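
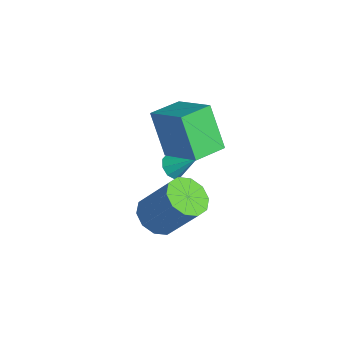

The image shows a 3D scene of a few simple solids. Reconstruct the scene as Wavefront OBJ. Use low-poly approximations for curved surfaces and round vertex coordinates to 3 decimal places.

v 1.308 3.003 -2.867
v 1.611 3.23 -3.32
v 1.932 3.757 -2.073
v 1.274 3.444 -3.258
v 0.953 3.452 -3.013
v 0.798 3.25 -2.7
v 0.882 2.933 -2.465
v 1.165 2.649 -2.418
v 1.514 2.531 -2.581
v 1.768 2.634 -2.878
v 1.806 2.91 -3.17
v 1.674 2.569 -1.691
v 0.708 2.336 0.103
v 1.225 3.883 -1.761
v 0.26 3.649 0.032
v 3.34 3.191 -0.712
v 2.375 2.957 1.081
v 2.892 4.504 -0.783
v 1.926 4.271 1.011
v 2.346 2.024 -4.656
v 2.856 1.236 -4.511
v 3.743 2.127 -2.78
v 3.234 2.916 -2.924
v 3.169 1.593 -4.855
v 4.057 2.485 -3.124
v 3.168 2.116 -5.124
v 4.055 3.007 -3.393
v 2.853 2.603 -5.213
v 3.74 3.494 -3.482
v 2.344 2.869 -5.09
v 3.232 3.761 -3.359
v 1.837 2.813 -4.8
v 2.724 3.704 -3.069
v 1.523 2.455 -4.456
v 2.411 3.347 -2.725
v 1.525 1.933 -4.187
v 2.412 2.824 -2.456
v 1.84 1.446 -4.098
v 2.727 2.337 -2.367
v 2.348 1.179 -4.221
v 3.236 2.071 -2.49
f 2 1 4
f 2 4 3
f 4 1 5
f 4 5 3
f 5 1 6
f 5 6 3
f 6 1 7
f 6 7 3
f 7 1 8
f 7 8 3
f 8 1 9
f 8 9 3
f 9 1 10
f 9 10 3
f 10 1 11
f 10 11 3
f 11 1 2
f 11 2 3
f 13 15 12
f 16 13 12
f 12 15 14
f 14 16 12
f 13 19 15
f 17 13 16
f 17 19 13
f 15 19 14
f 18 16 14
f 14 19 18
f 18 17 16
f 19 17 18
f 21 20 24
f 21 24 22
f 22 24 25
f 22 25 23
f 24 20 26
f 24 26 25
f 25 26 27
f 25 27 23
f 26 20 28
f 26 28 27
f 27 28 29
f 27 29 23
f 28 20 30
f 28 30 29
f 29 30 31
f 29 31 23
f 30 20 32
f 30 32 31
f 31 32 33
f 31 33 23
f 32 20 34
f 32 34 33
f 33 34 35
f 33 35 23
f 34 20 36
f 34 36 35
f 35 36 37
f 35 37 23
f 36 20 38
f 36 38 37
f 37 38 39
f 37 39 23
f 38 20 40
f 38 40 39
f 39 40 41
f 39 41 23
f 40 20 21
f 40 21 41
f 41 21 22
f 41 22 23



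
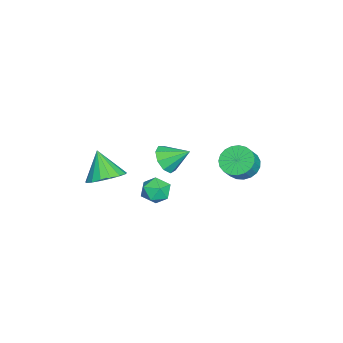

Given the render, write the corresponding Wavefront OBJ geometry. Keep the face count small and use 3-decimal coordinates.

v -3.229 3.99 -2.182
v -2.576 4.541 -2.573
v -1.938 4.341 -1.79
v -2.591 3.79 -1.398
v -2.772 4.794 -2.349
v -2.134 4.594 -1.566
v -3.047 4.908 -2.096
v -2.409 4.708 -1.313
v -3.354 4.863 -1.857
v -2.715 4.664 -1.074
v -3.639 4.668 -1.675
v -3 4.468 -0.892
v -3.853 4.355 -1.58
v -3.214 4.155 -0.797
v -3.959 3.979 -1.589
v -3.321 3.779 -0.806
v -3.939 3.605 -1.701
v -3.301 3.405 -0.918
v -3.797 3.297 -1.896
v -3.158 3.097 -1.112
v -3.556 3.109 -2.14
v -2.917 2.91 -1.357
v -3.259 3.074 -2.391
v -2.62 2.874 -1.608
v -2.956 3.197 -2.606
v -2.318 2.997 -1.823
v -2.701 3.457 -2.748
v -2.063 3.257 -1.965
v -2.537 3.809 -2.792
v -1.899 3.609 -2.009
v -2.493 4.193 -2.73
v -1.855 3.993 -1.947
v 3.235 -1.373 0.869
v 4.132 -1.396 1.333
v 2.525 -1.967 2.211
v 3.959 -0.957 1.436
v 3.621 -0.612 1.41
v 3.194 -0.442 1.259
v 2.777 -0.486 1.02
v 2.464 -0.732 0.745
v 2.328 -1.125 0.499
v 2.4 -1.575 0.338
v 2.663 -1.979 0.298
v 3.057 -2.244 0.389
v 3.491 -2.309 0.59
v 3.867 -2.16 0.855
v 4.098 -1.831 1.123
v -1.075 0.549 -0.706
v -0.323 0.285 -0.335
v -1.045 1.751 0.086
v -0.206 0.608 -0.829
v -0.496 0.903 -1.266
v -1.057 1.033 -1.441
v -1.627 0.937 -1.272
v -1.938 0.659 -0.839
v -1.846 0.329 -0.343
v -1.394 0.103 -0.018
v -0.792 0.085 -0.014
v 1.103 0.747 -0.621
v 1.481 1.193 -1.21
v 2.279 0.187 -0.29
v 2.657 0.633 -0.879
v 2.353 1.009 -0.204
v 1.627 1.356 -0.409
v 2.133 0.024 -1.091
v 1.407 0.371 -1.296
v 2.118 0.747 -1.501
v 2.254 1.355 -0.953
v 1.506 0.025 -0.547
v 1.642 0.633 0.001
f 2 1 5
f 2 5 3
f 3 5 6
f 3 6 4
f 5 1 7
f 5 7 6
f 6 7 8
f 6 8 4
f 7 1 9
f 7 9 8
f 8 9 10
f 8 10 4
f 9 1 11
f 9 11 10
f 10 11 12
f 10 12 4
f 11 1 13
f 11 13 12
f 12 13 14
f 12 14 4
f 13 1 15
f 13 15 14
f 14 15 16
f 14 16 4
f 15 1 17
f 15 17 16
f 16 17 18
f 16 18 4
f 17 1 19
f 17 19 18
f 18 19 20
f 18 20 4
f 19 1 21
f 19 21 20
f 20 21 22
f 20 22 4
f 21 1 23
f 21 23 22
f 22 23 24
f 22 24 4
f 23 1 25
f 23 25 24
f 24 25 26
f 24 26 4
f 25 1 27
f 25 27 26
f 26 27 28
f 26 28 4
f 27 1 29
f 27 29 28
f 28 29 30
f 28 30 4
f 29 1 31
f 29 31 30
f 30 31 32
f 30 32 4
f 31 1 2
f 31 2 32
f 32 2 3
f 32 3 4
f 34 33 36
f 34 36 35
f 36 33 37
f 36 37 35
f 37 33 38
f 37 38 35
f 38 33 39
f 38 39 35
f 39 33 40
f 39 40 35
f 40 33 41
f 40 41 35
f 41 33 42
f 41 42 35
f 42 33 43
f 42 43 35
f 43 33 44
f 43 44 35
f 44 33 45
f 44 45 35
f 45 33 46
f 45 46 35
f 46 33 47
f 46 47 35
f 47 33 34
f 47 34 35
f 49 48 51
f 49 51 50
f 51 48 52
f 51 52 50
f 52 48 53
f 52 53 50
f 53 48 54
f 53 54 50
f 54 48 55
f 54 55 50
f 55 48 56
f 55 56 50
f 56 48 57
f 56 57 50
f 57 48 58
f 57 58 50
f 58 48 49
f 58 49 50
f 59 70 64
f 59 64 60
f 59 60 66
f 59 66 69
f 59 69 70
f 60 64 68
f 64 70 63
f 70 69 61
f 69 66 65
f 66 60 67
f 62 68 63
f 62 63 61
f 62 61 65
f 62 65 67
f 62 67 68
f 63 68 64
f 61 63 70
f 65 61 69
f 67 65 66
f 68 67 60



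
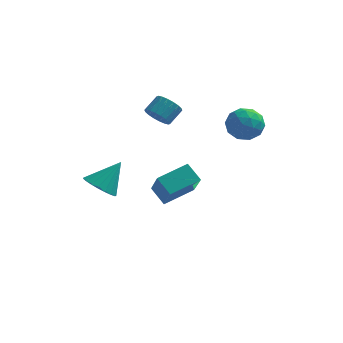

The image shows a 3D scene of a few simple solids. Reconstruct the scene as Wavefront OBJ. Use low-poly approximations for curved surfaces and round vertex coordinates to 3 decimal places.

v -2.947 -3.437 -0.733
v -2.575 -2.867 -1.337
v -2.133 -2.623 0.533
v -2.896 -2.688 -1.247
v -3.225 -2.638 -1.067
v -3.506 -2.726 -0.83
v -3.691 -2.937 -0.576
v -3.746 -3.234 -0.349
v -3.664 -3.567 -0.188
v -3.457 -3.877 -0.121
v -3.162 -4.111 -0.161
v -2.83 -4.228 -0.299
v -2.518 -4.209 -0.512
v -2.28 -4.056 -0.763
v -2.157 -3.796 -1.009
v -2.171 -3.474 -1.207
v -2.319 -3.145 -1.324
v -1.299 1.177 1.454
v -0.772 0.703 1.629
v -0.333 1.409 2.22
v -0.861 1.883 2.046
v -0.653 0.85 1.365
v -0.214 1.556 1.956
v -0.662 1.062 1.118
v -0.223 1.768 1.71
v -0.797 1.297 0.939
v -0.358 2.002 1.53
v -1.031 1.508 0.861
v -0.593 2.213 1.452
v -1.319 1.653 0.901
v -0.88 2.359 1.492
v -1.603 1.704 1.051
v -1.164 2.41 1.642
v -1.827 1.651 1.28
v -1.388 2.357 1.871
v -1.946 1.504 1.544
v -1.507 2.21 2.135
v -1.937 1.292 1.79
v -1.498 1.998 2.382
v -1.802 1.058 1.97
v -1.363 1.763 2.561
v -1.567 0.847 2.048
v -1.129 1.552 2.639
v -1.28 0.701 2.008
v -0.841 1.407 2.599
v -0.996 0.65 1.858
v -0.557 1.356 2.449
v -0.362 -0.289 -2.871
v -1.102 0.229 -2.176
v -0.952 1.017 -4.473
v -1.692 1.535 -3.778
v 0.872 0.845 -2.402
v 0.132 1.363 -1.707
v 0.282 2.151 -4.004
v -0.458 2.669 -3.309
v 3.134 2.688 -0.189
v 3.48 2.148 0.59
v 1.8 3.072 0.67
v 2.146 2.532 1.449
v 2.606 3.391 1.187
v 3.431 3.154 0.656
v 1.849 2.066 0.604
v 2.674 1.829 0.073
v 2.686 1.763 1.08
v 3.154 2.582 1.44
v 2.126 2.638 -0.18
v 2.594 3.457 0.18
v 3.425 2.384 0.125
v 1.855 2.836 1.135
v 2.126 3.341 0.981
v 2.329 3.023 1.439
v 3.395 2.975 0.164
v 3.599 2.658 0.622
v 3.085 3.389 0.972
v 1.681 2.562 0.638
v 1.885 2.245 1.096
v 2.951 2.197 -0.179
v 3.154 1.879 0.279
v 2.195 1.831 0.288
v 3.161 1.841 0.871
v 2.377 2.067 1.376
v 2.202 1.793 0.88
v 2.687 1.653 0.567
v 3.436 2.322 1.083
v 2.651 2.548 1.588
v 2.922 3.053 1.434
v 3.407 2.913 1.122
v 2.969 2.096 1.371
v 2.629 2.672 -0.328
v 1.844 2.898 0.177
v 1.873 2.307 0.138
v 2.358 2.167 -0.174
v 2.903 3.153 -0.116
v 2.119 3.379 0.389
v 2.593 3.567 0.693
v 3.078 3.427 0.38
v 2.311 3.124 -0.111
f 2 1 4
f 2 4 3
f 4 1 5
f 4 5 3
f 5 1 6
f 5 6 3
f 6 1 7
f 6 7 3
f 7 1 8
f 7 8 3
f 8 1 9
f 8 9 3
f 9 1 10
f 9 10 3
f 10 1 11
f 10 11 3
f 11 1 12
f 11 12 3
f 12 1 13
f 12 13 3
f 13 1 14
f 13 14 3
f 14 1 15
f 14 15 3
f 15 1 16
f 15 16 3
f 16 1 17
f 16 17 3
f 17 1 2
f 17 2 3
f 19 18 22
f 19 22 20
f 20 22 23
f 20 23 21
f 22 18 24
f 22 24 23
f 23 24 25
f 23 25 21
f 24 18 26
f 24 26 25
f 25 26 27
f 25 27 21
f 26 18 28
f 26 28 27
f 27 28 29
f 27 29 21
f 28 18 30
f 28 30 29
f 29 30 31
f 29 31 21
f 30 18 32
f 30 32 31
f 31 32 33
f 31 33 21
f 32 18 34
f 32 34 33
f 33 34 35
f 33 35 21
f 34 18 36
f 34 36 35
f 35 36 37
f 35 37 21
f 36 18 38
f 36 38 37
f 37 38 39
f 37 39 21
f 38 18 40
f 38 40 39
f 39 40 41
f 39 41 21
f 40 18 42
f 40 42 41
f 41 42 43
f 41 43 21
f 42 18 44
f 42 44 43
f 43 44 45
f 43 45 21
f 44 18 46
f 44 46 45
f 45 46 47
f 45 47 21
f 46 18 19
f 46 19 47
f 47 19 20
f 47 20 21
f 49 51 48
f 52 49 48
f 48 51 50
f 50 52 48
f 49 55 51
f 53 49 52
f 53 55 49
f 51 55 50
f 54 52 50
f 50 55 54
f 54 53 52
f 55 53 54
f 56 93 72
f 93 67 96
f 72 96 61
f 93 96 72
f 56 72 68
f 72 61 73
f 68 73 57
f 72 73 68
f 56 68 77
f 68 57 78
f 77 78 63
f 68 78 77
f 56 77 89
f 77 63 92
f 89 92 66
f 77 92 89
f 56 89 93
f 89 66 97
f 93 97 67
f 89 97 93
f 57 73 84
f 73 61 87
f 84 87 65
f 73 87 84
f 61 96 74
f 96 67 95
f 74 95 60
f 96 95 74
f 67 97 94
f 97 66 90
f 94 90 58
f 97 90 94
f 66 92 91
f 92 63 79
f 91 79 62
f 92 79 91
f 63 78 83
f 78 57 80
f 83 80 64
f 78 80 83
f 59 85 71
f 85 65 86
f 71 86 60
f 85 86 71
f 59 71 69
f 71 60 70
f 69 70 58
f 71 70 69
f 59 69 76
f 69 58 75
f 76 75 62
f 69 75 76
f 59 76 81
f 76 62 82
f 81 82 64
f 76 82 81
f 59 81 85
f 81 64 88
f 85 88 65
f 81 88 85
f 60 86 74
f 86 65 87
f 74 87 61
f 86 87 74
f 58 70 94
f 70 60 95
f 94 95 67
f 70 95 94
f 62 75 91
f 75 58 90
f 91 90 66
f 75 90 91
f 64 82 83
f 82 62 79
f 83 79 63
f 82 79 83
f 65 88 84
f 88 64 80
f 84 80 57
f 88 80 84



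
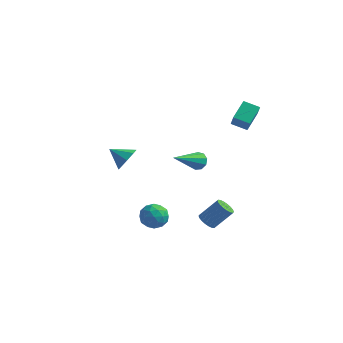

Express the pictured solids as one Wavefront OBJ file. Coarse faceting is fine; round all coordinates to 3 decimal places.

v 3.279 -1.976 -1.002
v 3.758 -2.07 -1.296
v 4.52 -1.457 -0.253
v 4.041 -1.364 0.042
v 3.686 -1.841 -1.378
v 4.447 -1.228 -0.334
v 3.533 -1.639 -1.385
v 4.294 -1.026 -0.341
v 3.329 -1.503 -1.316
v 4.091 -0.891 -0.272
v 3.116 -1.462 -1.185
v 3.878 -0.849 -0.141
v 2.935 -1.522 -1.018
v 3.697 -0.909 0.026
v 2.823 -1.672 -0.847
v 3.584 -1.06 0.197
v 2.8 -1.883 -0.707
v 3.562 -1.27 0.336
v 2.873 -2.112 -0.626
v 3.634 -1.499 0.418
v 3.026 -2.314 -0.619
v 3.787 -1.701 0.425
v 3.229 -2.449 -0.688
v 3.991 -1.837 0.356
v 3.442 -2.491 -0.819
v 4.204 -1.878 0.225
v 3.623 -2.431 -0.986
v 4.385 -1.818 0.058
v 3.736 -2.28 -1.157
v 4.497 -1.668 -0.113
v 2.631 -1.736 3.231
v 2.83 -1.505 3.712
v 2.149 -3.484 4.269
v 2.451 -1.424 3.672
v 2.156 -1.489 3.426
v 2.083 -1.67 3.088
v 2.267 -1.881 2.817
v 2.621 -2.025 2.739
v 2.98 -2.033 2.892
v 3.175 -1.903 3.203
v 3.116 -1.694 3.527
v -3.345 1.27 -0.064
v -2.909 1.168 0.623
v -4.375 1.09 0.564
v -3.071 1.767 0.528
v -3.394 2.075 0.087
v -3.688 1.911 -0.443
v -3.781 1.372 -0.751
v -3.618 0.773 -0.656
v -3.296 0.465 -0.214
v -3.002 0.629 0.315
v 1.906 3.265 3.237
v 2.322 2.734 4.118
v 1.919 4.407 3.919
v 2.335 3.875 4.8
v 2.805 3.445 2.92
v 3.221 2.913 3.801
v 2.818 4.586 3.602
v 3.234 4.055 4.483
v -1.051 -0.317 -2.478
v -0.484 -0.407 -3.107
v -0.456 -1.353 -1.793
v 0.111 -1.443 -2.422
v 0.133 -0.752 -1.925
v -0.235 -0.112 -2.348
v -0.705 -1.648 -2.552
v -1.073 -1.008 -2.975
v -0.27 -1.23 -3.153
v 0.248 -0.676 -2.765
v -1.188 -1.084 -2.135
v -0.67 -0.53 -1.747
v -0.82 -0.271 -2.853
v -0.12 -1.489 -2.047
v -0.107 -1.083 -1.755
v 0.226 -1.136 -2.125
v -0.673 -0.097 -2.407
v -0.34 -0.15 -2.777
v 0.023 -0.353 -2.081
v -0.6 -1.61 -2.123
v -0.267 -1.663 -2.493
v -1.166 -0.624 -2.775
v -0.833 -0.677 -3.145
v -0.963 -1.407 -2.819
v -0.361 -0.808 -3.249
v -0.011 -1.417 -2.846
v -0.491 -1.537 -2.923
v -0.707 -1.161 -3.172
v -0.056 -0.482 -3.022
v 0.294 -1.091 -2.619
v 0.306 -0.685 -2.326
v 0.09 -0.309 -2.576
v 0.069 -0.966 -3.048
v -1.234 -0.669 -2.281
v -0.884 -1.278 -1.878
v -1.03 -1.451 -2.324
v -1.246 -1.075 -2.574
v -0.929 -0.343 -2.054
v -0.579 -0.952 -1.651
v -0.233 -0.599 -1.728
v -0.449 -0.223 -1.977
v -1.009 -0.794 -1.852
f 2 1 5
f 2 5 3
f 3 5 6
f 3 6 4
f 5 1 7
f 5 7 6
f 6 7 8
f 6 8 4
f 7 1 9
f 7 9 8
f 8 9 10
f 8 10 4
f 9 1 11
f 9 11 10
f 10 11 12
f 10 12 4
f 11 1 13
f 11 13 12
f 12 13 14
f 12 14 4
f 13 1 15
f 13 15 14
f 14 15 16
f 14 16 4
f 15 1 17
f 15 17 16
f 16 17 18
f 16 18 4
f 17 1 19
f 17 19 18
f 18 19 20
f 18 20 4
f 19 1 21
f 19 21 20
f 20 21 22
f 20 22 4
f 21 1 23
f 21 23 22
f 22 23 24
f 22 24 4
f 23 1 25
f 23 25 24
f 24 25 26
f 24 26 4
f 25 1 27
f 25 27 26
f 26 27 28
f 26 28 4
f 27 1 29
f 27 29 28
f 28 29 30
f 28 30 4
f 29 1 2
f 29 2 30
f 30 2 3
f 30 3 4
f 32 31 34
f 32 34 33
f 34 31 35
f 34 35 33
f 35 31 36
f 35 36 33
f 36 31 37
f 36 37 33
f 37 31 38
f 37 38 33
f 38 31 39
f 38 39 33
f 39 31 40
f 39 40 33
f 40 31 41
f 40 41 33
f 41 31 32
f 41 32 33
f 43 42 45
f 43 45 44
f 45 42 46
f 45 46 44
f 46 42 47
f 46 47 44
f 47 42 48
f 47 48 44
f 48 42 49
f 48 49 44
f 49 42 50
f 49 50 44
f 50 42 51
f 50 51 44
f 51 42 43
f 51 43 44
f 53 55 52
f 56 53 52
f 52 55 54
f 54 56 52
f 53 59 55
f 57 53 56
f 57 59 53
f 55 59 54
f 58 56 54
f 54 59 58
f 58 57 56
f 59 57 58
f 60 97 76
f 97 71 100
f 76 100 65
f 97 100 76
f 60 76 72
f 76 65 77
f 72 77 61
f 76 77 72
f 60 72 81
f 72 61 82
f 81 82 67
f 72 82 81
f 60 81 93
f 81 67 96
f 93 96 70
f 81 96 93
f 60 93 97
f 93 70 101
f 97 101 71
f 93 101 97
f 61 77 88
f 77 65 91
f 88 91 69
f 77 91 88
f 65 100 78
f 100 71 99
f 78 99 64
f 100 99 78
f 71 101 98
f 101 70 94
f 98 94 62
f 101 94 98
f 70 96 95
f 96 67 83
f 95 83 66
f 96 83 95
f 67 82 87
f 82 61 84
f 87 84 68
f 82 84 87
f 63 89 75
f 89 69 90
f 75 90 64
f 89 90 75
f 63 75 73
f 75 64 74
f 73 74 62
f 75 74 73
f 63 73 80
f 73 62 79
f 80 79 66
f 73 79 80
f 63 80 85
f 80 66 86
f 85 86 68
f 80 86 85
f 63 85 89
f 85 68 92
f 89 92 69
f 85 92 89
f 64 90 78
f 90 69 91
f 78 91 65
f 90 91 78
f 62 74 98
f 74 64 99
f 98 99 71
f 74 99 98
f 66 79 95
f 79 62 94
f 95 94 70
f 79 94 95
f 68 86 87
f 86 66 83
f 87 83 67
f 86 83 87
f 69 92 88
f 92 68 84
f 88 84 61
f 92 84 88



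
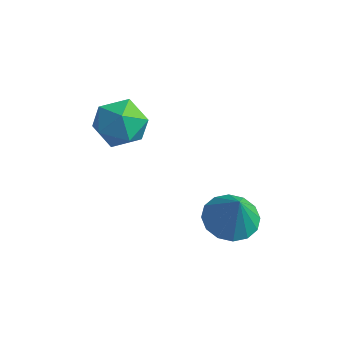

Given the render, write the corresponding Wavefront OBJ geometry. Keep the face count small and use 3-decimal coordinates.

v -0.831 -0.531 2.367
v -0.385 0.038 3.026
v -0.555 -1.798 3.274
v -0.109 -1.229 3.933
v -1.075 -1.157 3.8
v -1.245 -0.374 3.239
v 0.305 -1.386 3.061
v 0.135 -0.603 2.5
v 0.318 -0.491 3.455
v -0.535 -0.35 3.911
v -0.405 -1.41 2.389
v -1.258 -1.269 2.845
v 2.999 0.154 -0.316
v 3.653 0.789 -0.437
v 3.501 -0.114 0.996
v 3.285 1.025 -0.248
v 2.84 1.028 -0.077
v 2.438 0.796 0.03
v 2.186 0.393 0.044
v 2.152 -0.075 -0.038
v 2.344 -0.482 -0.195
v 2.712 -0.718 -0.384
v 3.157 -0.72 -0.555
v 3.559 -0.489 -0.662
v 3.811 -0.085 -0.676
v 3.845 0.383 -0.594
f 1 12 6
f 1 6 2
f 1 2 8
f 1 8 11
f 1 11 12
f 2 6 10
f 6 12 5
f 12 11 3
f 11 8 7
f 8 2 9
f 4 10 5
f 4 5 3
f 4 3 7
f 4 7 9
f 4 9 10
f 5 10 6
f 3 5 12
f 7 3 11
f 9 7 8
f 10 9 2
f 14 13 16
f 14 16 15
f 16 13 17
f 16 17 15
f 17 13 18
f 17 18 15
f 18 13 19
f 18 19 15
f 19 13 20
f 19 20 15
f 20 13 21
f 20 21 15
f 21 13 22
f 21 22 15
f 22 13 23
f 22 23 15
f 23 13 24
f 23 24 15
f 24 13 25
f 24 25 15
f 25 13 26
f 25 26 15
f 26 13 14
f 26 14 15



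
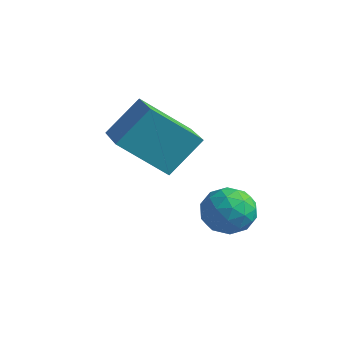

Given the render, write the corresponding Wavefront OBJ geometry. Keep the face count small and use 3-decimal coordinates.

v -0.107 4.519 2.028
v 0.579 4.329 2.216
v -0.159 3.591 1.284
v 0.527 3.401 1.472
v -0.02 3.333 1.959
v 0.012 3.906 2.419
v 0.408 4.014 1.081
v 0.44 4.587 1.541
v 0.897 4.017 1.63
v 0.633 3.597 2.173
v -0.213 4.323 1.327
v -0.477 3.903 1.87
v 0.241 4.506 2.188
v 0.179 3.414 1.312
v -0.142 3.374 1.599
v 0.261 3.263 1.709
v -0.093 4.257 2.307
v 0.311 4.146 2.417
v -0.042 3.56 2.266
v 0.109 3.774 1.083
v 0.513 3.663 1.193
v 0.159 4.657 1.791
v 0.562 4.546 1.901
v 0.462 4.36 1.234
v 0.831 4.211 1.954
v 0.8 3.665 1.516
v 0.73 4.025 1.286
v 0.749 4.362 1.557
v 0.675 3.964 2.273
v 0.645 3.418 1.835
v 0.323 3.378 2.122
v 0.342 3.715 2.392
v 0.862 3.78 1.929
v -0.225 4.502 1.665
v -0.255 3.956 1.227
v 0.078 4.205 1.108
v 0.097 4.542 1.378
v -0.38 4.255 1.984
v -0.411 3.709 1.546
v -0.329 3.558 1.943
v -0.31 3.895 2.214
v -0.442 4.14 1.571
v -2.769 2.88 3.763
v -2.446 3.728 4.722
v -1.851 3.72 2.711
v -1.528 4.568 3.669
v -1.672 2.092 4.091
v -1.349 2.94 5.049
v -0.754 2.932 3.038
v -0.431 3.78 3.997
f 1 38 17
f 38 12 41
f 17 41 6
f 38 41 17
f 1 17 13
f 17 6 18
f 13 18 2
f 17 18 13
f 1 13 22
f 13 2 23
f 22 23 8
f 13 23 22
f 1 22 34
f 22 8 37
f 34 37 11
f 22 37 34
f 1 34 38
f 34 11 42
f 38 42 12
f 34 42 38
f 2 18 29
f 18 6 32
f 29 32 10
f 18 32 29
f 6 41 19
f 41 12 40
f 19 40 5
f 41 40 19
f 12 42 39
f 42 11 35
f 39 35 3
f 42 35 39
f 11 37 36
f 37 8 24
f 36 24 7
f 37 24 36
f 8 23 28
f 23 2 25
f 28 25 9
f 23 25 28
f 4 30 16
f 30 10 31
f 16 31 5
f 30 31 16
f 4 16 14
f 16 5 15
f 14 15 3
f 16 15 14
f 4 14 21
f 14 3 20
f 21 20 7
f 14 20 21
f 4 21 26
f 21 7 27
f 26 27 9
f 21 27 26
f 4 26 30
f 26 9 33
f 30 33 10
f 26 33 30
f 5 31 19
f 31 10 32
f 19 32 6
f 31 32 19
f 3 15 39
f 15 5 40
f 39 40 12
f 15 40 39
f 7 20 36
f 20 3 35
f 36 35 11
f 20 35 36
f 9 27 28
f 27 7 24
f 28 24 8
f 27 24 28
f 10 33 29
f 33 9 25
f 29 25 2
f 33 25 29
f 44 46 43
f 47 44 43
f 43 46 45
f 45 47 43
f 44 50 46
f 48 44 47
f 48 50 44
f 46 50 45
f 49 47 45
f 45 50 49
f 49 48 47
f 50 48 49



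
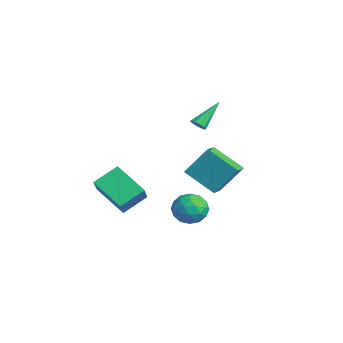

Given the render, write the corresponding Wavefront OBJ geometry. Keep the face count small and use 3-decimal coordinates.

v -2.847 -3.428 -3.38
v -3.046 -2.089 -2.545
v -1.379 -2.483 -4.546
v -1.577 -1.144 -3.712
v -1.503 -3.996 -2.148
v -1.701 -2.657 -1.314
v -0.034 -3.051 -3.315
v -0.233 -1.712 -2.48
v 0.143 0.044 -3.559
v 0.541 0.442 -2.721
v 1.619 0.038 -4.259
v 2.017 0.436 -3.421
v 1.672 -0.512 -3.414
v 0.76 -0.509 -2.982
v 1.4 0.989 -3.998
v 0.488 0.992 -3.566
v 1.318 1.026 -2.993
v 1.486 0.098 -2.632
v 0.674 0.382 -4.348
v 0.842 -0.546 -3.987
v 0.212 0.243 -3.079
v 1.948 0.237 -3.901
v 1.745 -0.321 -3.897
v 1.979 -0.087 -3.405
v 0.341 -0.316 -3.232
v 0.575 -0.082 -2.74
v 1.24 -0.642 -3.147
v 1.585 0.562 -4.24
v 1.819 0.796 -3.748
v 0.181 0.567 -3.575
v 0.415 0.801 -3.083
v 0.92 1.122 -3.833
v 0.903 0.82 -2.746
v 1.771 0.817 -3.157
v 1.408 1.142 -3.496
v 0.872 1.144 -3.242
v 1.002 0.275 -2.534
v 1.87 0.272 -2.945
v 1.667 -0.285 -2.941
v 1.13 -0.284 -2.687
v 1.459 0.619 -2.693
v 0.29 0.208 -4.035
v 1.158 0.205 -4.446
v 1.03 0.764 -4.293
v 0.493 0.765 -4.039
v 0.389 -0.337 -3.823
v 1.257 -0.34 -4.234
v 1.288 -0.664 -3.738
v 0.752 -0.662 -3.484
v 0.701 -0.139 -4.287
v -3.359 1.477 -3.137
v -3.046 2.662 -1.52
v -4.209 2.133 -3.454
v -3.896 3.319 -1.836
v -2.024 2.661 -4.264
v -1.711 3.847 -2.646
v -2.874 3.318 -4.58
v -2.561 4.503 -2.963
v -3.282 2.213 0.232
v -2.946 2.527 0.035
v -3.818 3.587 1.508
v -3.212 2.564 -0.117
v -3.505 2.468 -0.136
v -3.713 2.274 -0.014
v -3.756 2.057 0.201
v -3.618 1.899 0.429
v -3.352 1.862 0.581
v -3.059 1.958 0.6
v -2.851 2.152 0.478
v -2.808 2.369 0.263
f 2 4 1
f 5 2 1
f 1 4 3
f 3 5 1
f 2 8 4
f 6 2 5
f 6 8 2
f 4 8 3
f 7 5 3
f 3 8 7
f 7 6 5
f 8 6 7
f 9 46 25
f 46 20 49
f 25 49 14
f 46 49 25
f 9 25 21
f 25 14 26
f 21 26 10
f 25 26 21
f 9 21 30
f 21 10 31
f 30 31 16
f 21 31 30
f 9 30 42
f 30 16 45
f 42 45 19
f 30 45 42
f 9 42 46
f 42 19 50
f 46 50 20
f 42 50 46
f 10 26 37
f 26 14 40
f 37 40 18
f 26 40 37
f 14 49 27
f 49 20 48
f 27 48 13
f 49 48 27
f 20 50 47
f 50 19 43
f 47 43 11
f 50 43 47
f 19 45 44
f 45 16 32
f 44 32 15
f 45 32 44
f 16 31 36
f 31 10 33
f 36 33 17
f 31 33 36
f 12 38 24
f 38 18 39
f 24 39 13
f 38 39 24
f 12 24 22
f 24 13 23
f 22 23 11
f 24 23 22
f 12 22 29
f 22 11 28
f 29 28 15
f 22 28 29
f 12 29 34
f 29 15 35
f 34 35 17
f 29 35 34
f 12 34 38
f 34 17 41
f 38 41 18
f 34 41 38
f 13 39 27
f 39 18 40
f 27 40 14
f 39 40 27
f 11 23 47
f 23 13 48
f 47 48 20
f 23 48 47
f 15 28 44
f 28 11 43
f 44 43 19
f 28 43 44
f 17 35 36
f 35 15 32
f 36 32 16
f 35 32 36
f 18 41 37
f 41 17 33
f 37 33 10
f 41 33 37
f 52 54 51
f 55 52 51
f 51 54 53
f 53 55 51
f 52 58 54
f 56 52 55
f 56 58 52
f 54 58 53
f 57 55 53
f 53 58 57
f 57 56 55
f 58 56 57
f 60 59 62
f 60 62 61
f 62 59 63
f 62 63 61
f 63 59 64
f 63 64 61
f 64 59 65
f 64 65 61
f 65 59 66
f 65 66 61
f 66 59 67
f 66 67 61
f 67 59 68
f 67 68 61
f 68 59 69
f 68 69 61
f 69 59 70
f 69 70 61
f 70 59 60
f 70 60 61



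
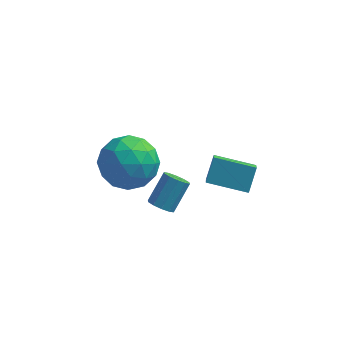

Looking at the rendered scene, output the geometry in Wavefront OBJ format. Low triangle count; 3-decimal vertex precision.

v -2.703 -0.985 -2.445
v -1.576 -1.263 -2.037
v -3.264 -2.877 -2.183
v -2.137 -3.155 -1.775
v -2.878 -2.441 -1.099
v -2.53 -1.272 -1.261
v -2.31 -2.868 -2.959
v -1.962 -1.699 -3.121
v -1.333 -2.427 -2.355
v -1.684 -2.163 -1.205
v -3.156 -1.977 -3.015
v -3.507 -1.713 -1.865
v -2.09 -0.958 -2.264
v -2.75 -3.182 -1.956
v -3.185 -2.762 -1.559
v -2.523 -2.926 -1.319
v -2.651 -0.963 -1.808
v -1.989 -1.127 -1.568
v -2.754 -1.819 -1.017
v -2.851 -3.013 -2.652
v -2.189 -3.177 -2.412
v -2.317 -1.214 -2.901
v -1.655 -1.378 -2.661
v -2.086 -2.321 -3.203
v -1.285 -1.806 -2.211
v -1.615 -2.917 -2.057
v -1.716 -2.749 -2.753
v -1.512 -2.061 -2.848
v -1.491 -1.651 -1.535
v -1.821 -2.762 -1.381
v -2.256 -2.343 -0.984
v -2.052 -1.656 -1.079
v -1.348 -2.335 -1.722
v -3.019 -1.378 -2.839
v -3.349 -2.489 -2.685
v -2.788 -2.484 -3.141
v -2.584 -1.797 -3.236
v -3.225 -1.223 -2.163
v -3.555 -2.334 -2.009
v -3.328 -2.079 -1.372
v -3.124 -1.391 -1.467
v -3.492 -1.805 -2.498
v 0.807 -4.632 0.057
v 0.981 -3.933 0.821
v 0.718 -3.946 -0.55
v 0.892 -3.247 0.214
v 2.328 -4.693 -0.234
v 2.502 -3.994 0.53
v 2.239 -4.007 -0.841
v 2.413 -3.308 -0.077
v -0.846 -4.328 -2.078
v -0.48 -4.684 -1.933
v -0.029 -3.847 -1.017
v -0.394 -3.492 -1.162
v -0.351 -4.496 -2.168
v 0.1 -3.66 -1.252
v -0.411 -4.244 -2.369
v 0.04 -3.408 -1.453
v -0.636 -4.024 -2.459
v -0.185 -3.188 -1.543
v -0.942 -3.921 -2.403
v -0.491 -3.084 -1.487
v -1.211 -3.973 -2.223
v -0.76 -3.136 -1.307
v -1.34 -4.16 -1.988
v -0.889 -3.324 -1.072
v -1.28 -4.412 -1.787
v -0.829 -3.576 -0.871
v -1.055 -4.632 -1.697
v -0.604 -3.796 -0.781
v -0.749 -4.736 -1.753
v -0.298 -3.899 -0.837
f 1 38 17
f 38 12 41
f 17 41 6
f 38 41 17
f 1 17 13
f 17 6 18
f 13 18 2
f 17 18 13
f 1 13 22
f 13 2 23
f 22 23 8
f 13 23 22
f 1 22 34
f 22 8 37
f 34 37 11
f 22 37 34
f 1 34 38
f 34 11 42
f 38 42 12
f 34 42 38
f 2 18 29
f 18 6 32
f 29 32 10
f 18 32 29
f 6 41 19
f 41 12 40
f 19 40 5
f 41 40 19
f 12 42 39
f 42 11 35
f 39 35 3
f 42 35 39
f 11 37 36
f 37 8 24
f 36 24 7
f 37 24 36
f 8 23 28
f 23 2 25
f 28 25 9
f 23 25 28
f 4 30 16
f 30 10 31
f 16 31 5
f 30 31 16
f 4 16 14
f 16 5 15
f 14 15 3
f 16 15 14
f 4 14 21
f 14 3 20
f 21 20 7
f 14 20 21
f 4 21 26
f 21 7 27
f 26 27 9
f 21 27 26
f 4 26 30
f 26 9 33
f 30 33 10
f 26 33 30
f 5 31 19
f 31 10 32
f 19 32 6
f 31 32 19
f 3 15 39
f 15 5 40
f 39 40 12
f 15 40 39
f 7 20 36
f 20 3 35
f 36 35 11
f 20 35 36
f 9 27 28
f 27 7 24
f 28 24 8
f 27 24 28
f 10 33 29
f 33 9 25
f 29 25 2
f 33 25 29
f 44 46 43
f 47 44 43
f 43 46 45
f 45 47 43
f 44 50 46
f 48 44 47
f 48 50 44
f 46 50 45
f 49 47 45
f 45 50 49
f 49 48 47
f 50 48 49
f 52 51 55
f 52 55 53
f 53 55 56
f 53 56 54
f 55 51 57
f 55 57 56
f 56 57 58
f 56 58 54
f 57 51 59
f 57 59 58
f 58 59 60
f 58 60 54
f 59 51 61
f 59 61 60
f 60 61 62
f 60 62 54
f 61 51 63
f 61 63 62
f 62 63 64
f 62 64 54
f 63 51 65
f 63 65 64
f 64 65 66
f 64 66 54
f 65 51 67
f 65 67 66
f 66 67 68
f 66 68 54
f 67 51 69
f 67 69 68
f 68 69 70
f 68 70 54
f 69 51 71
f 69 71 70
f 70 71 72
f 70 72 54
f 71 51 52
f 71 52 72
f 72 52 53
f 72 53 54



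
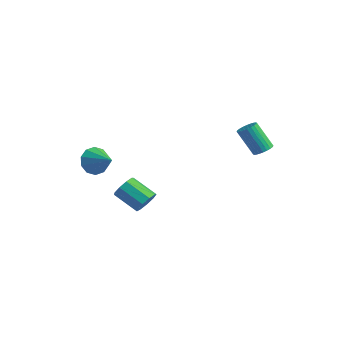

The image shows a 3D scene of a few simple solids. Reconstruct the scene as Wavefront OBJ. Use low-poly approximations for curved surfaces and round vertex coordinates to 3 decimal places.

v 4.067 3.977 3.023
v 4.422 3.621 3.156
v 3.648 3.328 4.431
v 3.293 3.683 4.297
v 4.499 3.788 3.242
v 3.725 3.495 4.516
v 4.511 3.984 3.294
v 3.737 3.69 4.568
v 4.455 4.179 3.304
v 3.681 3.885 4.579
v 4.339 4.343 3.272
v 3.565 4.049 4.547
v 4.183 4.451 3.202
v 3.409 4.157 4.477
v 4.008 4.487 3.105
v 3.234 4.193 4.379
v 3.843 4.445 2.995
v 3.069 4.152 4.269
v 3.712 4.332 2.889
v 2.938 4.039 4.164
v 3.635 4.165 2.804
v 2.861 3.872 4.078
v 3.623 3.97 2.752
v 2.849 3.676 4.026
v 3.679 3.775 2.741
v 2.905 3.481 4.016
v 3.795 3.611 2.773
v 3.021 3.317 4.048
v 3.951 3.503 2.843
v 3.177 3.209 4.118
v 4.126 3.467 2.941
v 3.352 3.173 4.215
v 4.291 3.508 3.051
v 3.517 3.215 4.325
v -0.574 1.076 -1.274
v -0.189 0.9 -0.742
v -1.38 0.547 0.005
v -1.766 0.724 -0.526
v -0.303 1.349 -0.713
v -1.495 0.996 0.034
v -0.545 1.672 -0.946
v -1.736 1.319 -0.199
v -0.8 1.715 -1.332
v -1.992 1.362 -0.585
v -0.95 1.46 -1.691
v -2.141 1.107 -0.944
v -0.924 1.025 -1.855
v -2.115 0.672 -1.108
v -0.734 0.615 -1.746
v -1.925 0.262 -0.999
v -0.47 0.42 -1.417
v -1.661 0.067 -0.67
v -0.254 0.533 -1.02
v -1.446 0.18 -0.273
v -2.831 -0.097 1.04
v -2.499 0.157 0.335
v -1.569 -0.143 1.62
v -2.611 0.566 0.612
v -2.807 0.722 1.052
v -3.013 0.565 1.488
v -3.149 0.155 1.753
v -3.164 -0.351 1.745
v -3.052 -0.761 1.469
v -2.855 -0.917 1.028
v -2.649 -0.76 0.593
v -2.513 -0.35 0.328
f 2 1 5
f 2 5 3
f 3 5 6
f 3 6 4
f 5 1 7
f 5 7 6
f 6 7 8
f 6 8 4
f 7 1 9
f 7 9 8
f 8 9 10
f 8 10 4
f 9 1 11
f 9 11 10
f 10 11 12
f 10 12 4
f 11 1 13
f 11 13 12
f 12 13 14
f 12 14 4
f 13 1 15
f 13 15 14
f 14 15 16
f 14 16 4
f 15 1 17
f 15 17 16
f 16 17 18
f 16 18 4
f 17 1 19
f 17 19 18
f 18 19 20
f 18 20 4
f 19 1 21
f 19 21 20
f 20 21 22
f 20 22 4
f 21 1 23
f 21 23 22
f 22 23 24
f 22 24 4
f 23 1 25
f 23 25 24
f 24 25 26
f 24 26 4
f 25 1 27
f 25 27 26
f 26 27 28
f 26 28 4
f 27 1 29
f 27 29 28
f 28 29 30
f 28 30 4
f 29 1 31
f 29 31 30
f 30 31 32
f 30 32 4
f 31 1 33
f 31 33 32
f 32 33 34
f 32 34 4
f 33 1 2
f 33 2 34
f 34 2 3
f 34 3 4
f 36 35 39
f 36 39 37
f 37 39 40
f 37 40 38
f 39 35 41
f 39 41 40
f 40 41 42
f 40 42 38
f 41 35 43
f 41 43 42
f 42 43 44
f 42 44 38
f 43 35 45
f 43 45 44
f 44 45 46
f 44 46 38
f 45 35 47
f 45 47 46
f 46 47 48
f 46 48 38
f 47 35 49
f 47 49 48
f 48 49 50
f 48 50 38
f 49 35 51
f 49 51 50
f 50 51 52
f 50 52 38
f 51 35 53
f 51 53 52
f 52 53 54
f 52 54 38
f 53 35 36
f 53 36 54
f 54 36 37
f 54 37 38
f 56 55 58
f 56 58 57
f 58 55 59
f 58 59 57
f 59 55 60
f 59 60 57
f 60 55 61
f 60 61 57
f 61 55 62
f 61 62 57
f 62 55 63
f 62 63 57
f 63 55 64
f 63 64 57
f 64 55 65
f 64 65 57
f 65 55 66
f 65 66 57
f 66 55 56
f 66 56 57



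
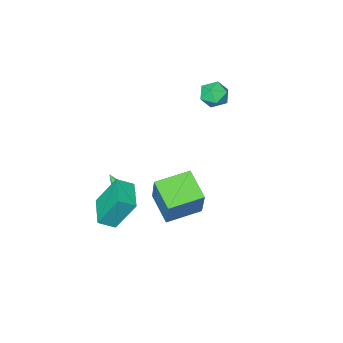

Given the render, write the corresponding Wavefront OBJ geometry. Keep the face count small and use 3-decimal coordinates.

v -3.977 -1.829 3.198
v -3.555 -1.339 2.766
v -2.925 -2.421 3.554
v -2.503 -1.931 3.122
v -2.862 -1.674 3.762
v -3.513 -1.308 3.542
v -2.967 -2.452 2.778
v -3.618 -2.086 2.558
v -2.931 -1.724 2.506
v -2.866 -1.243 3.115
v -3.614 -2.517 3.205
v -3.549 -2.036 3.814
v 0.698 -3.386 -3.258
v 1.15 -3.075 -3.041
v 0.862 -4.374 -2.182
v 0.754 -2.949 -2.865
v 0.325 -3.079 -2.918
v 0.114 -3.389 -3.171
v 0.245 -3.696 -3.474
v 0.642 -3.822 -3.651
v 1.071 -3.692 -3.597
v 1.281 -3.383 -3.344
v -0.16 0.3 -0.225
v 0.364 1.194 1.614
v 0.08 1.668 -0.958
v 0.604 2.561 0.881
v 1.456 -0.121 -0.481
v 1.98 0.772 1.358
v 1.696 1.246 -1.214
v 2.22 2.14 0.625
v 2.353 -3.282 -2.559
v 1.666 -2.609 -0.921
v 1.637 -2.918 -3.009
v 0.95 -2.246 -1.37
v 3.17 -1.934 -2.77
v 2.483 -1.262 -1.131
v 2.454 -1.571 -3.219
v 1.767 -0.898 -1.581
f 1 12 6
f 1 6 2
f 1 2 8
f 1 8 11
f 1 11 12
f 2 6 10
f 6 12 5
f 12 11 3
f 11 8 7
f 8 2 9
f 4 10 5
f 4 5 3
f 4 3 7
f 4 7 9
f 4 9 10
f 5 10 6
f 3 5 12
f 7 3 11
f 9 7 8
f 10 9 2
f 14 13 16
f 14 16 15
f 16 13 17
f 16 17 15
f 17 13 18
f 17 18 15
f 18 13 19
f 18 19 15
f 19 13 20
f 19 20 15
f 20 13 21
f 20 21 15
f 21 13 22
f 21 22 15
f 22 13 14
f 22 14 15
f 24 26 23
f 27 24 23
f 23 26 25
f 25 27 23
f 24 30 26
f 28 24 27
f 28 30 24
f 26 30 25
f 29 27 25
f 25 30 29
f 29 28 27
f 30 28 29
f 32 34 31
f 35 32 31
f 31 34 33
f 33 35 31
f 32 38 34
f 36 32 35
f 36 38 32
f 34 38 33
f 37 35 33
f 33 38 37
f 37 36 35
f 38 36 37



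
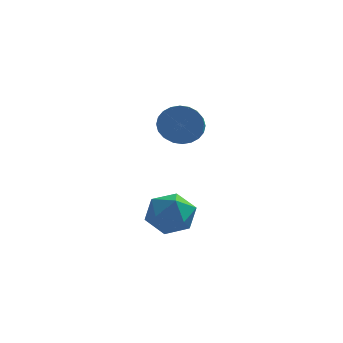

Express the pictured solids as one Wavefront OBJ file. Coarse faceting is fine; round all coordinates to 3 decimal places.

v -3.711 -0.867 -1.3
v -2.884 -1.025 -0.477
v -3.136 -2.455 -2.183
v -2.309 -2.613 -1.36
v -3.446 -2.742 -1.084
v -3.802 -1.761 -0.538
v -2.218 -1.719 -2.122
v -2.574 -0.738 -1.576
v -1.961 -1.552 -0.985
v -2.72 -2.184 -0.343
v -3.3 -1.296 -2.317
v -4.059 -1.928 -1.675
v -2.833 -0.005 3.023
v -2.394 -0.331 2.222
v -2.227 -1.761 2.896
v -2.667 -1.435 3.697
v -2.098 -0.203 2.422
v -1.932 -1.633 3.096
v -1.915 -0.044 2.712
v -1.749 -1.474 3.386
v -1.872 0.12 3.05
v -1.705 -1.31 3.725
v -1.975 0.266 3.384
v -1.808 -1.165 4.059
v -2.209 0.37 3.663
v -2.042 -1.06 4.337
v -2.537 0.417 3.845
v -2.371 -1.013 4.519
v -2.911 0.4 3.901
v -2.744 -1.03 4.575
v -3.273 0.321 3.824
v -3.106 -1.109 4.498
v -3.568 0.193 3.624
v -3.402 -1.237 4.298
v -3.751 0.034 3.334
v -3.585 -1.396 4.008
v -3.795 -0.13 2.995
v -3.628 -1.56 3.67
v -3.692 -0.275 2.661
v -3.525 -1.706 3.336
v -3.458 -0.38 2.383
v -3.291 -1.81 3.057
v -3.129 -0.427 2.201
v -2.963 -1.857 2.875
v -2.756 -0.41 2.145
v -2.589 -1.84 2.819
f 1 12 6
f 1 6 2
f 1 2 8
f 1 8 11
f 1 11 12
f 2 6 10
f 6 12 5
f 12 11 3
f 11 8 7
f 8 2 9
f 4 10 5
f 4 5 3
f 4 3 7
f 4 7 9
f 4 9 10
f 5 10 6
f 3 5 12
f 7 3 11
f 9 7 8
f 10 9 2
f 14 13 17
f 14 17 15
f 15 17 18
f 15 18 16
f 17 13 19
f 17 19 18
f 18 19 20
f 18 20 16
f 19 13 21
f 19 21 20
f 20 21 22
f 20 22 16
f 21 13 23
f 21 23 22
f 22 23 24
f 22 24 16
f 23 13 25
f 23 25 24
f 24 25 26
f 24 26 16
f 25 13 27
f 25 27 26
f 26 27 28
f 26 28 16
f 27 13 29
f 27 29 28
f 28 29 30
f 28 30 16
f 29 13 31
f 29 31 30
f 30 31 32
f 30 32 16
f 31 13 33
f 31 33 32
f 32 33 34
f 32 34 16
f 33 13 35
f 33 35 34
f 34 35 36
f 34 36 16
f 35 13 37
f 35 37 36
f 36 37 38
f 36 38 16
f 37 13 39
f 37 39 38
f 38 39 40
f 38 40 16
f 39 13 41
f 39 41 40
f 40 41 42
f 40 42 16
f 41 13 43
f 41 43 42
f 42 43 44
f 42 44 16
f 43 13 45
f 43 45 44
f 44 45 46
f 44 46 16
f 45 13 14
f 45 14 46
f 46 14 15
f 46 15 16



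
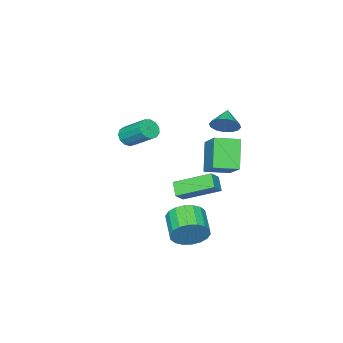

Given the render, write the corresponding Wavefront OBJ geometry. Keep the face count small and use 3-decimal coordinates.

v 1.2 2.287 -1.445
v 1.895 2.426 -0.843
v 0.162 3.916 -0.621
v 0.857 4.055 -0.02
v 1.603 2.845 -2.04
v 2.298 2.984 -1.439
v 0.565 4.474 -1.217
v 1.26 4.613 -0.615
v -3.175 -0.032 -0.934
v -2.258 1.436 0.307
v -4.267 0.833 -1.151
v -3.349 2.301 0.09
v -2.271 0.719 -2.49
v -1.353 2.187 -1.249
v -3.362 1.584 -2.707
v -2.445 3.052 -1.466
v -3.035 1.489 0.921
v -2.449 1.087 1.351
v -3.885 0.911 1.539
v -2.528 1.444 1.577
v -2.742 1.813 1.627
v -3.034 2.095 1.488
v -3.327 2.215 1.197
v -3.541 2.14 0.833
v -3.62 1.891 0.491
v -3.542 1.534 0.265
v -3.327 1.165 0.215
v -3.035 0.883 0.354
v -2.742 0.763 0.645
v -2.528 0.838 1.009
v -1.102 -3.599 -0.988
v -0.853 -3.222 -1.483
v -0.949 -1.745 -0.407
v -1.198 -2.121 0.088
v -1.228 -3.216 -1.524
v -1.325 -1.739 -0.448
v -1.563 -3.333 -1.395
v -1.66 -1.856 -0.318
v -1.752 -3.533 -1.136
v -1.849 -2.056 -0.06
v -1.734 -3.754 -0.831
v -1.831 -2.277 0.245
v -1.515 -3.926 -0.575
v -1.612 -2.449 0.501
v -1.165 -3.994 -0.451
v -1.262 -2.517 0.625
v -0.795 -3.936 -0.497
v -0.892 -2.459 0.579
v -0.522 -3.771 -0.699
v -0.619 -2.294 0.377
v -0.433 -3.551 -0.993
v -0.53 -2.074 0.083
v -0.556 -3.346 -1.285
v -0.653 -1.869 -0.209
v 2.219 3.897 -3.893
v 2.862 3.781 -3.097
v 1.985 2.666 -2.551
v 1.341 2.783 -3.347
v 2.563 4.092 -2.942
v 1.686 2.977 -2.396
v 2.196 4.365 -2.976
v 1.319 3.25 -2.429
v 1.834 4.545 -3.191
v 0.956 3.43 -2.644
v 1.547 4.596 -3.545
v 0.67 3.482 -2.998
v 1.394 4.51 -3.968
v 0.517 3.395 -3.422
v 1.404 4.302 -4.376
v 0.527 3.187 -3.83
v 1.575 4.014 -4.689
v 0.698 2.899 -4.143
v 1.874 3.703 -4.844
v 0.997 2.588 -4.298
v 2.241 3.43 -4.811
v 1.364 2.315 -4.264
v 2.604 3.25 -4.596
v 1.726 2.135 -4.049
v 2.89 3.198 -4.242
v 2.013 2.084 -3.695
v 3.043 3.285 -3.818
v 2.166 2.17 -3.272
v 3.033 3.493 -3.41
v 2.156 2.378 -2.864
f 2 4 1
f 5 2 1
f 1 4 3
f 3 5 1
f 2 8 4
f 6 2 5
f 6 8 2
f 4 8 3
f 7 5 3
f 3 8 7
f 7 6 5
f 8 6 7
f 10 12 9
f 13 10 9
f 9 12 11
f 11 13 9
f 10 16 12
f 14 10 13
f 14 16 10
f 12 16 11
f 15 13 11
f 11 16 15
f 15 14 13
f 16 14 15
f 18 17 20
f 18 20 19
f 20 17 21
f 20 21 19
f 21 17 22
f 21 22 19
f 22 17 23
f 22 23 19
f 23 17 24
f 23 24 19
f 24 17 25
f 24 25 19
f 25 17 26
f 25 26 19
f 26 17 27
f 26 27 19
f 27 17 28
f 27 28 19
f 28 17 29
f 28 29 19
f 29 17 30
f 29 30 19
f 30 17 18
f 30 18 19
f 32 31 35
f 32 35 33
f 33 35 36
f 33 36 34
f 35 31 37
f 35 37 36
f 36 37 38
f 36 38 34
f 37 31 39
f 37 39 38
f 38 39 40
f 38 40 34
f 39 31 41
f 39 41 40
f 40 41 42
f 40 42 34
f 41 31 43
f 41 43 42
f 42 43 44
f 42 44 34
f 43 31 45
f 43 45 44
f 44 45 46
f 44 46 34
f 45 31 47
f 45 47 46
f 46 47 48
f 46 48 34
f 47 31 49
f 47 49 48
f 48 49 50
f 48 50 34
f 49 31 51
f 49 51 50
f 50 51 52
f 50 52 34
f 51 31 53
f 51 53 52
f 52 53 54
f 52 54 34
f 53 31 32
f 53 32 54
f 54 32 33
f 54 33 34
f 56 55 59
f 56 59 57
f 57 59 60
f 57 60 58
f 59 55 61
f 59 61 60
f 60 61 62
f 60 62 58
f 61 55 63
f 61 63 62
f 62 63 64
f 62 64 58
f 63 55 65
f 63 65 64
f 64 65 66
f 64 66 58
f 65 55 67
f 65 67 66
f 66 67 68
f 66 68 58
f 67 55 69
f 67 69 68
f 68 69 70
f 68 70 58
f 69 55 71
f 69 71 70
f 70 71 72
f 70 72 58
f 71 55 73
f 71 73 72
f 72 73 74
f 72 74 58
f 73 55 75
f 73 75 74
f 74 75 76
f 74 76 58
f 75 55 77
f 75 77 76
f 76 77 78
f 76 78 58
f 77 55 79
f 77 79 78
f 78 79 80
f 78 80 58
f 79 55 81
f 79 81 80
f 80 81 82
f 80 82 58
f 81 55 83
f 81 83 82
f 82 83 84
f 82 84 58
f 83 55 56
f 83 56 84
f 84 56 57
f 84 57 58



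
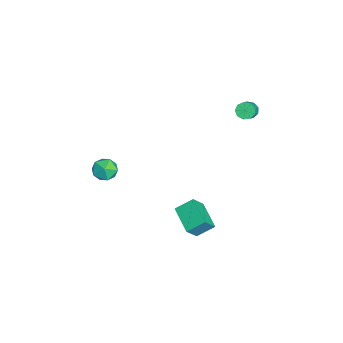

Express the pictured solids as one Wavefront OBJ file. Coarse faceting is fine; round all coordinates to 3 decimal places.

v 2.451 0.364 -3.77
v 2.311 1.244 -3.178
v 3.816 0.897 -4.242
v 3.677 1.777 -3.649
v 2.943 -0.137 -2.911
v 2.804 0.743 -2.318
v 4.309 0.396 -3.382
v 4.169 1.276 -2.79
v 2.068 -3.201 0.171
v 2.511 -2.829 -0.284
v 1.969 -4.071 -0.636
v 2.412 -3.699 -1.091
v 2.683 -3.992 -0.473
v 2.744 -3.454 0.026
v 1.736 -3.446 -0.946
v 1.797 -2.908 -0.447
v 2.306 -2.98 -0.975
v 2.891 -3.318 -0.682
v 1.589 -3.582 -0.238
v 2.174 -3.92 0.055
v -0.357 3.489 1.665
v -0.042 3.711 1.346
v 0.892 3.493 2.117
v 0.577 3.271 2.435
v -0.169 3.941 1.565
v 0.765 3.724 2.335
v -0.384 3.96 1.83
v 0.55 3.742 2.601
v -0.586 3.758 2.018
v 0.348 3.541 2.789
v -0.681 3.43 2.041
v 0.252 3.213 2.812
v -0.624 3.13 1.887
v 0.309 2.912 2.658
v -0.443 2.997 1.63
v 0.491 2.78 2.401
v -0.221 3.095 1.388
v 0.713 2.877 2.159
v -0.062 3.377 1.276
v 0.871 3.159 2.047
f 2 4 1
f 5 2 1
f 1 4 3
f 3 5 1
f 2 8 4
f 6 2 5
f 6 8 2
f 4 8 3
f 7 5 3
f 3 8 7
f 7 6 5
f 8 6 7
f 9 20 14
f 9 14 10
f 9 10 16
f 9 16 19
f 9 19 20
f 10 14 18
f 14 20 13
f 20 19 11
f 19 16 15
f 16 10 17
f 12 18 13
f 12 13 11
f 12 11 15
f 12 15 17
f 12 17 18
f 13 18 14
f 11 13 20
f 15 11 19
f 17 15 16
f 18 17 10
f 22 21 25
f 22 25 23
f 23 25 26
f 23 26 24
f 25 21 27
f 25 27 26
f 26 27 28
f 26 28 24
f 27 21 29
f 27 29 28
f 28 29 30
f 28 30 24
f 29 21 31
f 29 31 30
f 30 31 32
f 30 32 24
f 31 21 33
f 31 33 32
f 32 33 34
f 32 34 24
f 33 21 35
f 33 35 34
f 34 35 36
f 34 36 24
f 35 21 37
f 35 37 36
f 36 37 38
f 36 38 24
f 37 21 39
f 37 39 38
f 38 39 40
f 38 40 24
f 39 21 22
f 39 22 40
f 40 22 23
f 40 23 24



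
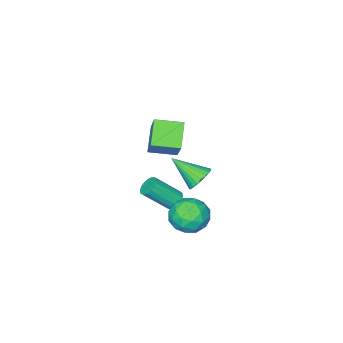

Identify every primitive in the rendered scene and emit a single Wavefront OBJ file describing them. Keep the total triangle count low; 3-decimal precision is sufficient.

v -0.128 2.352 -4.387
v 0.368 2.792 -3.389
v 0.192 0.548 -3.751
v 0.688 0.988 -2.753
v -0.49 1.111 -2.942
v -0.687 2.226 -3.335
v 1.247 1.114 -3.805
v 1.05 2.229 -4.198
v 1.218 2.027 -3.029
v 0.144 2.025 -2.495
v 0.416 1.315 -4.645
v -0.658 1.313 -4.111
v 0.092 2.73 -3.944
v 0.468 0.61 -3.196
v -0.224 0.682 -3.307
v 0.067 0.94 -2.72
v -0.528 2.398 -3.912
v -0.237 2.656 -3.325
v -0.741 1.668 -3.063
v 0.797 0.684 -3.815
v 1.088 0.942 -3.228
v 0.493 2.4 -4.42
v 0.784 2.658 -3.833
v 1.301 1.672 -4.077
v 0.883 2.539 -3.145
v 1.071 1.479 -2.771
v 1.4 1.553 -3.39
v 1.283 2.209 -3.621
v 0.252 2.538 -2.832
v 0.44 1.478 -2.458
v -0.252 1.55 -2.569
v -0.368 2.205 -2.8
v 0.751 2.088 -2.62
v 0.12 1.862 -4.682
v 0.308 0.802 -4.308
v 0.928 1.135 -4.34
v 0.812 1.79 -4.571
v -0.511 1.861 -4.369
v -0.323 0.801 -3.995
v -0.723 1.131 -3.519
v -0.84 1.787 -3.75
v -0.191 1.252 -4.52
v -0.628 0.015 1.916
v 0.162 1.148 3.524
v 0.355 0.821 0.864
v 1.146 1.954 2.472
v 0.474 -1.054 2.128
v 1.265 0.079 3.736
v 1.458 -0.248 1.076
v 2.248 0.885 2.684
v -1.586 0.539 -2.317
v -1.096 0.245 -2.972
v -0.914 -0.999 -1.123
v -0.88 0.458 -2.819
v -0.773 0.683 -2.589
v -0.789 0.887 -2.318
v -0.927 1.037 -2.047
v -1.165 1.112 -1.817
v -1.467 1.099 -1.663
v -1.787 1.001 -1.608
v -2.077 0.833 -1.662
v -2.292 0.62 -1.815
v -2.4 0.394 -2.045
v -2.384 0.191 -2.316
v -2.246 0.04 -2.587
v -2.008 -0.034 -2.818
v -1.706 -0.022 -2.972
v -1.385 0.076 -3.026
v -0.964 -0.801 -4.564
v -0.508 -0.907 -5.015
v 0.6 -1.785 -3.686
v 0.144 -1.679 -3.236
v -0.432 -0.63 -4.895
v 0.677 -1.508 -3.567
v -0.477 -0.392 -4.7
v 0.631 -1.27 -3.372
v -0.635 -0.248 -4.474
v 0.473 -1.126 -3.145
v -0.867 -0.231 -4.268
v 0.241 -1.109 -2.939
v -1.122 -0.344 -4.13
v -0.014 -1.222 -2.802
v -1.341 -0.562 -4.092
v -0.233 -1.44 -2.763
v -1.473 -0.835 -4.162
v -0.365 -1.713 -2.833
v -1.489 -1.1 -4.324
v -0.381 -1.978 -2.995
v -1.384 -1.296 -4.541
v -0.276 -2.174 -3.213
v -1.183 -1.38 -4.764
v -0.075 -2.257 -3.435
v -0.932 -1.33 -4.94
v 0.176 -2.208 -3.612
v -0.688 -1.16 -5.031
v 0.42 -2.038 -3.703
f 1 38 17
f 38 12 41
f 17 41 6
f 38 41 17
f 1 17 13
f 17 6 18
f 13 18 2
f 17 18 13
f 1 13 22
f 13 2 23
f 22 23 8
f 13 23 22
f 1 22 34
f 22 8 37
f 34 37 11
f 22 37 34
f 1 34 38
f 34 11 42
f 38 42 12
f 34 42 38
f 2 18 29
f 18 6 32
f 29 32 10
f 18 32 29
f 6 41 19
f 41 12 40
f 19 40 5
f 41 40 19
f 12 42 39
f 42 11 35
f 39 35 3
f 42 35 39
f 11 37 36
f 37 8 24
f 36 24 7
f 37 24 36
f 8 23 28
f 23 2 25
f 28 25 9
f 23 25 28
f 4 30 16
f 30 10 31
f 16 31 5
f 30 31 16
f 4 16 14
f 16 5 15
f 14 15 3
f 16 15 14
f 4 14 21
f 14 3 20
f 21 20 7
f 14 20 21
f 4 21 26
f 21 7 27
f 26 27 9
f 21 27 26
f 4 26 30
f 26 9 33
f 30 33 10
f 26 33 30
f 5 31 19
f 31 10 32
f 19 32 6
f 31 32 19
f 3 15 39
f 15 5 40
f 39 40 12
f 15 40 39
f 7 20 36
f 20 3 35
f 36 35 11
f 20 35 36
f 9 27 28
f 27 7 24
f 28 24 8
f 27 24 28
f 10 33 29
f 33 9 25
f 29 25 2
f 33 25 29
f 44 46 43
f 47 44 43
f 43 46 45
f 45 47 43
f 44 50 46
f 48 44 47
f 48 50 44
f 46 50 45
f 49 47 45
f 45 50 49
f 49 48 47
f 50 48 49
f 52 51 54
f 52 54 53
f 54 51 55
f 54 55 53
f 55 51 56
f 55 56 53
f 56 51 57
f 56 57 53
f 57 51 58
f 57 58 53
f 58 51 59
f 58 59 53
f 59 51 60
f 59 60 53
f 60 51 61
f 60 61 53
f 61 51 62
f 61 62 53
f 62 51 63
f 62 63 53
f 63 51 64
f 63 64 53
f 64 51 65
f 64 65 53
f 65 51 66
f 65 66 53
f 66 51 67
f 66 67 53
f 67 51 68
f 67 68 53
f 68 51 52
f 68 52 53
f 70 69 73
f 70 73 71
f 71 73 74
f 71 74 72
f 73 69 75
f 73 75 74
f 74 75 76
f 74 76 72
f 75 69 77
f 75 77 76
f 76 77 78
f 76 78 72
f 77 69 79
f 77 79 78
f 78 79 80
f 78 80 72
f 79 69 81
f 79 81 80
f 80 81 82
f 80 82 72
f 81 69 83
f 81 83 82
f 82 83 84
f 82 84 72
f 83 69 85
f 83 85 84
f 84 85 86
f 84 86 72
f 85 69 87
f 85 87 86
f 86 87 88
f 86 88 72
f 87 69 89
f 87 89 88
f 88 89 90
f 88 90 72
f 89 69 91
f 89 91 90
f 90 91 92
f 90 92 72
f 91 69 93
f 91 93 92
f 92 93 94
f 92 94 72
f 93 69 95
f 93 95 94
f 94 95 96
f 94 96 72
f 95 69 70
f 95 70 96
f 96 70 71
f 96 71 72



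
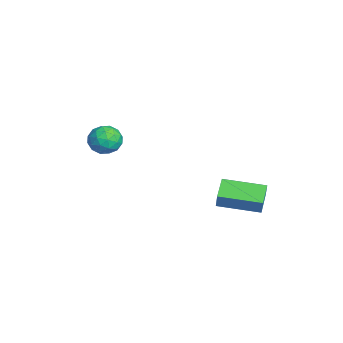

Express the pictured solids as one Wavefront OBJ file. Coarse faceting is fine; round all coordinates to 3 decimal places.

v 2.284 2.355 -2.581
v 2.57 2.366 -1.738
v 2.927 4.445 -2.826
v 3.213 4.456 -1.983
v 3.527 1.924 -2.997
v 3.813 1.935 -2.154
v 4.17 4.014 -3.242
v 4.456 4.025 -2.399
v -1.81 -1.93 -1.014
v -1.199 -2.404 -0.468
v -2.201 -3.236 -1.712
v -1.59 -3.71 -1.166
v -2.372 -3.336 -0.787
v -2.131 -2.529 -0.355
v -1.269 -3.111 -1.825
v -1.028 -2.304 -1.393
v -0.865 -3.135 -0.969
v -1.547 -3.273 -0.328
v -1.853 -2.367 -1.852
v -2.535 -2.505 -1.211
v -1.47 -2.053 -0.68
v -1.93 -3.587 -1.5
v -2.389 -3.367 -1.277
v -2.031 -3.646 -0.956
v -2.018 -2.126 -0.614
v -1.659 -2.405 -0.293
v -2.348 -2.952 -0.48
v -1.741 -3.235 -1.887
v -1.382 -3.514 -1.566
v -1.369 -1.994 -1.224
v -1.011 -2.273 -0.903
v -1.052 -2.688 -1.7
v -0.915 -2.761 -0.653
v -1.145 -3.528 -1.064
v -0.956 -3.176 -1.451
v -0.814 -2.702 -1.197
v -1.316 -2.842 -0.276
v -1.546 -3.61 -0.687
v -2.005 -3.39 -0.464
v -1.863 -2.915 -0.21
v -1.12 -3.271 -0.571
v -1.854 -2.03 -1.493
v -2.084 -2.798 -1.904
v -1.537 -2.725 -1.97
v -1.395 -2.25 -1.716
v -2.255 -2.112 -1.116
v -2.485 -2.879 -1.527
v -2.586 -2.938 -0.983
v -2.444 -2.464 -0.729
v -2.28 -2.369 -1.609
f 2 4 1
f 5 2 1
f 1 4 3
f 3 5 1
f 2 8 4
f 6 2 5
f 6 8 2
f 4 8 3
f 7 5 3
f 3 8 7
f 7 6 5
f 8 6 7
f 9 46 25
f 46 20 49
f 25 49 14
f 46 49 25
f 9 25 21
f 25 14 26
f 21 26 10
f 25 26 21
f 9 21 30
f 21 10 31
f 30 31 16
f 21 31 30
f 9 30 42
f 30 16 45
f 42 45 19
f 30 45 42
f 9 42 46
f 42 19 50
f 46 50 20
f 42 50 46
f 10 26 37
f 26 14 40
f 37 40 18
f 26 40 37
f 14 49 27
f 49 20 48
f 27 48 13
f 49 48 27
f 20 50 47
f 50 19 43
f 47 43 11
f 50 43 47
f 19 45 44
f 45 16 32
f 44 32 15
f 45 32 44
f 16 31 36
f 31 10 33
f 36 33 17
f 31 33 36
f 12 38 24
f 38 18 39
f 24 39 13
f 38 39 24
f 12 24 22
f 24 13 23
f 22 23 11
f 24 23 22
f 12 22 29
f 22 11 28
f 29 28 15
f 22 28 29
f 12 29 34
f 29 15 35
f 34 35 17
f 29 35 34
f 12 34 38
f 34 17 41
f 38 41 18
f 34 41 38
f 13 39 27
f 39 18 40
f 27 40 14
f 39 40 27
f 11 23 47
f 23 13 48
f 47 48 20
f 23 48 47
f 15 28 44
f 28 11 43
f 44 43 19
f 28 43 44
f 17 35 36
f 35 15 32
f 36 32 16
f 35 32 36
f 18 41 37
f 41 17 33
f 37 33 10
f 41 33 37



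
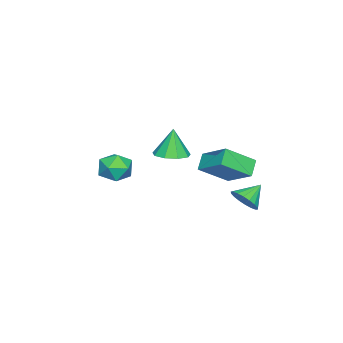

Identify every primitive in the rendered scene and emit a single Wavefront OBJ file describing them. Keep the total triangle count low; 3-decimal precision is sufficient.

v 3.676 1.751 2.892
v 4.319 2.339 3.017
v 3.404 1.729 4.408
v 3.796 2.623 2.927
v 3.216 2.498 2.821
v 2.852 2.024 2.748
v 2.874 1.423 2.743
v 3.271 0.975 2.808
v 3.858 0.89 2.912
v 4.36 1.209 3.007
v 4.542 1.781 3.049
v -0.212 1.696 1.115
v 0.475 3.151 2.069
v -1.228 2.851 0.087
v -0.541 4.305 1.041
v 0.561 1.775 0.439
v 1.248 3.229 1.393
v -0.455 2.929 -0.589
v 0.232 4.384 0.365
v -2.385 3.044 -2.891
v -1.804 3.215 -2.28
v -3.335 3.556 -2.129
v -1.802 3.534 -2.492
v -1.915 3.756 -2.782
v -2.122 3.837 -3.094
v -2.38 3.761 -3.366
v -2.64 3.543 -3.543
v -2.849 3.226 -3.592
v -2.967 2.873 -3.501
v -2.969 2.554 -3.289
v -2.855 2.332 -2.999
v -2.649 2.252 -2.687
v -2.39 2.328 -2.415
v -2.131 2.546 -2.238
v -1.921 2.862 -2.19
v 0.676 -1.603 0.456
v 1.619 -1.363 0.361
v 0.981 -3.037 -0.141
v 1.924 -2.797 -0.236
v 1.537 -2.916 0.654
v 1.349 -2.03 1.023
v 1.251 -2.37 -0.803
v 1.063 -1.484 -0.434
v 1.975 -1.837 -0.417
v 2.151 -2.175 0.484
v 0.449 -2.225 -0.264
v 0.625 -2.563 0.637
f 2 1 4
f 2 4 3
f 4 1 5
f 4 5 3
f 5 1 6
f 5 6 3
f 6 1 7
f 6 7 3
f 7 1 8
f 7 8 3
f 8 1 9
f 8 9 3
f 9 1 10
f 9 10 3
f 10 1 11
f 10 11 3
f 11 1 2
f 11 2 3
f 13 15 12
f 16 13 12
f 12 15 14
f 14 16 12
f 13 19 15
f 17 13 16
f 17 19 13
f 15 19 14
f 18 16 14
f 14 19 18
f 18 17 16
f 19 17 18
f 21 20 23
f 21 23 22
f 23 20 24
f 23 24 22
f 24 20 25
f 24 25 22
f 25 20 26
f 25 26 22
f 26 20 27
f 26 27 22
f 27 20 28
f 27 28 22
f 28 20 29
f 28 29 22
f 29 20 30
f 29 30 22
f 30 20 31
f 30 31 22
f 31 20 32
f 31 32 22
f 32 20 33
f 32 33 22
f 33 20 34
f 33 34 22
f 34 20 35
f 34 35 22
f 35 20 21
f 35 21 22
f 36 47 41
f 36 41 37
f 36 37 43
f 36 43 46
f 36 46 47
f 37 41 45
f 41 47 40
f 47 46 38
f 46 43 42
f 43 37 44
f 39 45 40
f 39 40 38
f 39 38 42
f 39 42 44
f 39 44 45
f 40 45 41
f 38 40 47
f 42 38 46
f 44 42 43
f 45 44 37



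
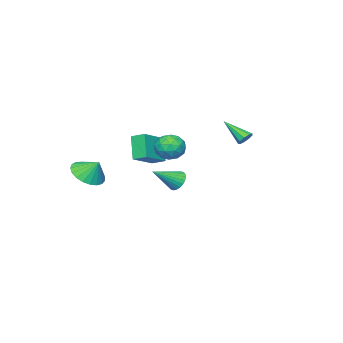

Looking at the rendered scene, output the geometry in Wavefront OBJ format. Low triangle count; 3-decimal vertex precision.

v -1.651 4.388 3.227
v -1.256 4.612 3.462
v -1.489 3.052 4.233
v -1.554 4.697 3.622
v -1.897 4.637 3.598
v -2.125 4.461 3.4
v -2.13 4.251 3.122
v -1.911 4.105 2.893
v -1.57 4.092 2.82
v -1.267 4.217 2.938
v -1.143 4.422 3.192
v -4.47 -2.726 -2.272
v -4.079 -2.158 -2.511
v -3.03 -3.314 -1.308
v -4.194 -2.051 -2.273
v -4.35 -2.046 -2.036
v -4.526 -2.144 -1.834
v -4.692 -2.332 -1.699
v -4.825 -2.579 -1.651
v -4.904 -2.849 -1.697
v -4.917 -3.1 -1.831
v -4.862 -3.294 -2.032
v -4.747 -3.402 -2.27
v -4.59 -3.406 -2.507
v -4.415 -3.308 -2.709
v -4.249 -3.121 -2.844
v -4.116 -2.873 -2.892
v -4.037 -2.604 -2.846
v -4.024 -2.353 -2.712
v -2.348 -2.854 1.333
v -0.705 -2.762 2.087
v -2.535 -2.04 1.641
v -0.891 -1.948 2.394
v -1.749 -2.192 -0.054
v -0.105 -2.1 0.699
v -1.935 -1.378 0.253
v -0.292 -1.286 1.007
v 2.908 -2.555 0.366
v 3.947 -2.4 0.378
v 2.792 -1.845 1.314
v 3.81 -2.077 0.118
v 3.517 -1.836 -0.098
v 3.118 -1.719 -0.234
v 2.684 -1.747 -0.266
v 2.288 -1.915 -0.189
v 2 -2.193 -0.016
v 1.868 -2.534 0.223
v 1.917 -2.879 0.487
v 2.137 -3.167 0.73
v 2.49 -3.35 0.91
v 2.915 -3.395 0.996
v 3.34 -3.295 0.973
v 3.69 -3.067 0.845
v 3.904 -2.75 0.635
v 0.189 1.793 2.083
v 0.995 1.817 2.494
v 0.045 0.383 2.446
v 0.851 0.407 2.857
v 0.151 0.859 3.208
v 0.24 1.73 2.984
v 0.8 0.47 1.956
v 0.889 1.341 1.732
v 1.372 0.999 2.415
v 0.971 1.239 3.189
v 0.069 0.961 1.751
v -0.332 1.201 2.525
v 0.605 1.929 2.257
v 0.435 0.271 2.683
v 0.024 0.537 2.89
v 0.497 0.551 3.131
v 0.161 1.878 2.545
v 0.634 1.892 2.786
v 0.138 1.328 3.206
v 0.406 0.308 2.154
v 0.879 0.322 2.395
v 0.543 1.649 1.809
v 1.016 1.663 2.05
v 0.902 0.872 1.734
v 1.3 1.462 2.452
v 1.215 0.633 2.665
v 1.186 0.67 2.136
v 1.238 1.182 2.004
v 1.064 1.603 2.907
v 0.98 0.774 3.12
v 0.568 1.04 3.327
v 0.62 1.552 3.195
v 1.286 1.122 2.86
v 0.06 1.426 1.82
v -0.024 0.597 2.033
v 0.42 0.648 1.745
v 0.472 1.16 1.613
v -0.175 1.567 2.275
v -0.26 0.738 2.488
v -0.198 1.018 2.936
v -0.146 1.53 2.804
v -0.246 1.078 2.08
f 2 1 4
f 2 4 3
f 4 1 5
f 4 5 3
f 5 1 6
f 5 6 3
f 6 1 7
f 6 7 3
f 7 1 8
f 7 8 3
f 8 1 9
f 8 9 3
f 9 1 10
f 9 10 3
f 10 1 11
f 10 11 3
f 11 1 2
f 11 2 3
f 13 12 15
f 13 15 14
f 15 12 16
f 15 16 14
f 16 12 17
f 16 17 14
f 17 12 18
f 17 18 14
f 18 12 19
f 18 19 14
f 19 12 20
f 19 20 14
f 20 12 21
f 20 21 14
f 21 12 22
f 21 22 14
f 22 12 23
f 22 23 14
f 23 12 24
f 23 24 14
f 24 12 25
f 24 25 14
f 25 12 26
f 25 26 14
f 26 12 27
f 26 27 14
f 27 12 28
f 27 28 14
f 28 12 29
f 28 29 14
f 29 12 13
f 29 13 14
f 31 33 30
f 34 31 30
f 30 33 32
f 32 34 30
f 31 37 33
f 35 31 34
f 35 37 31
f 33 37 32
f 36 34 32
f 32 37 36
f 36 35 34
f 37 35 36
f 39 38 41
f 39 41 40
f 41 38 42
f 41 42 40
f 42 38 43
f 42 43 40
f 43 38 44
f 43 44 40
f 44 38 45
f 44 45 40
f 45 38 46
f 45 46 40
f 46 38 47
f 46 47 40
f 47 38 48
f 47 48 40
f 48 38 49
f 48 49 40
f 49 38 50
f 49 50 40
f 50 38 51
f 50 51 40
f 51 38 52
f 51 52 40
f 52 38 53
f 52 53 40
f 53 38 54
f 53 54 40
f 54 38 39
f 54 39 40
f 55 92 71
f 92 66 95
f 71 95 60
f 92 95 71
f 55 71 67
f 71 60 72
f 67 72 56
f 71 72 67
f 55 67 76
f 67 56 77
f 76 77 62
f 67 77 76
f 55 76 88
f 76 62 91
f 88 91 65
f 76 91 88
f 55 88 92
f 88 65 96
f 92 96 66
f 88 96 92
f 56 72 83
f 72 60 86
f 83 86 64
f 72 86 83
f 60 95 73
f 95 66 94
f 73 94 59
f 95 94 73
f 66 96 93
f 96 65 89
f 93 89 57
f 96 89 93
f 65 91 90
f 91 62 78
f 90 78 61
f 91 78 90
f 62 77 82
f 77 56 79
f 82 79 63
f 77 79 82
f 58 84 70
f 84 64 85
f 70 85 59
f 84 85 70
f 58 70 68
f 70 59 69
f 68 69 57
f 70 69 68
f 58 68 75
f 68 57 74
f 75 74 61
f 68 74 75
f 58 75 80
f 75 61 81
f 80 81 63
f 75 81 80
f 58 80 84
f 80 63 87
f 84 87 64
f 80 87 84
f 59 85 73
f 85 64 86
f 73 86 60
f 85 86 73
f 57 69 93
f 69 59 94
f 93 94 66
f 69 94 93
f 61 74 90
f 74 57 89
f 90 89 65
f 74 89 90
f 63 81 82
f 81 61 78
f 82 78 62
f 81 78 82
f 64 87 83
f 87 63 79
f 83 79 56
f 87 79 83



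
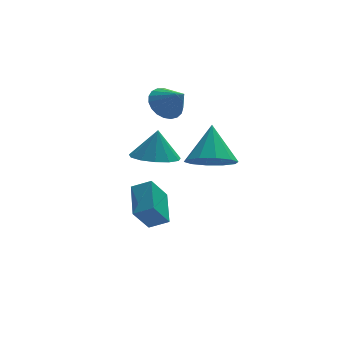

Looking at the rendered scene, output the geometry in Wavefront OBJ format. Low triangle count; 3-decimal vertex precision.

v 1.634 4.098 1.36
v 2.039 4.776 1.725
v 2.206 3.282 2.24
v 1.731 4.763 1.913
v 1.405 4.634 2.005
v 1.119 4.414 1.986
v 0.923 4.138 1.858
v 0.849 3.856 1.645
v 0.911 3.615 1.382
v 1.098 3.458 1.115
v 1.378 3.412 0.89
v 1.702 3.484 0.747
v 2.014 3.663 0.709
v 2.261 3.916 0.784
v 2.399 4.202 0.959
v 2.405 4.469 1.203
v 2.278 4.672 1.473
v 2.383 -0.315 0.184
v 3.036 0.284 -0.433
v 2.717 0.815 1.636
v 2.419 0.532 -0.484
v 1.788 0.457 -0.28
v 1.384 0.087 0.101
v 1.362 -0.437 0.514
v 1.73 -0.914 0.801
v 2.347 -1.163 0.853
v 2.978 -1.088 0.649
v 3.382 -0.717 0.268
v 3.404 -0.194 -0.146
v 0.858 2.83 -1.045
v 1.789 3.283 -1.311
v 1.082 3.17 0.325
v 1.372 3.717 -1.35
v 0.792 3.868 -1.293
v 0.232 3.69 -1.157
v -0.129 3.239 -0.985
v -0.177 2.658 -0.833
v 0.104 2.131 -0.748
v 0.624 1.826 -0.757
v 1.218 1.84 -0.858
v 1.698 2.168 -1.018
v 1.911 2.706 -1.187
v -0.408 1.396 -3.411
v 0.382 1.072 -2.994
v -0.126 2.952 -2.735
v 0.664 2.628 -2.318
v 0.336 1.752 -4.542
v 1.126 1.428 -4.125
v 0.618 3.308 -3.866
v 1.408 2.984 -3.449
f 2 1 4
f 2 4 3
f 4 1 5
f 4 5 3
f 5 1 6
f 5 6 3
f 6 1 7
f 6 7 3
f 7 1 8
f 7 8 3
f 8 1 9
f 8 9 3
f 9 1 10
f 9 10 3
f 10 1 11
f 10 11 3
f 11 1 12
f 11 12 3
f 12 1 13
f 12 13 3
f 13 1 14
f 13 14 3
f 14 1 15
f 14 15 3
f 15 1 16
f 15 16 3
f 16 1 17
f 16 17 3
f 17 1 2
f 17 2 3
f 19 18 21
f 19 21 20
f 21 18 22
f 21 22 20
f 22 18 23
f 22 23 20
f 23 18 24
f 23 24 20
f 24 18 25
f 24 25 20
f 25 18 26
f 25 26 20
f 26 18 27
f 26 27 20
f 27 18 28
f 27 28 20
f 28 18 29
f 28 29 20
f 29 18 19
f 29 19 20
f 31 30 33
f 31 33 32
f 33 30 34
f 33 34 32
f 34 30 35
f 34 35 32
f 35 30 36
f 35 36 32
f 36 30 37
f 36 37 32
f 37 30 38
f 37 38 32
f 38 30 39
f 38 39 32
f 39 30 40
f 39 40 32
f 40 30 41
f 40 41 32
f 41 30 42
f 41 42 32
f 42 30 31
f 42 31 32
f 44 46 43
f 47 44 43
f 43 46 45
f 45 47 43
f 44 50 46
f 48 44 47
f 48 50 44
f 46 50 45
f 49 47 45
f 45 50 49
f 49 48 47
f 50 48 49



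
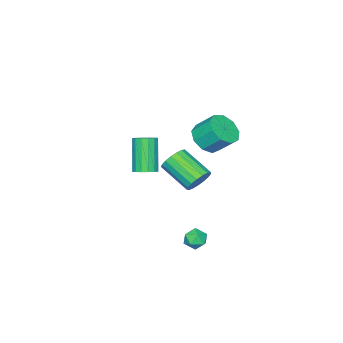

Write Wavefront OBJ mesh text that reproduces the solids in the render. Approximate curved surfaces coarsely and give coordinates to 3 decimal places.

v -2.065 1.297 0.513
v -1.657 1.964 -0.06
v -1.866 2.911 0.894
v -2.275 2.243 1.467
v -2.31 1.936 -0.175
v -2.519 2.882 0.779
v -2.849 1.608 0.033
v -3.058 2.554 0.986
v -3.021 1.135 0.465
v -3.23 2.081 1.418
v -2.746 0.737 0.919
v -2.955 1.684 1.873
v -2.152 0.601 1.184
v -2.362 1.548 2.138
v -1.519 0.791 1.135
v -1.728 1.738 2.088
v -1.141 1.217 0.795
v -1.35 2.164 1.748
v -1.195 1.681 0.323
v -1.404 2.627 1.277
v -2.62 0.474 -3.196
v -2.401 0.842 -2.509
v -2.522 -0.866 -1.556
v -2.74 -1.234 -2.244
v -2.788 0.869 -2.51
v -2.908 -0.839 -1.557
v -3.136 0.806 -2.668
v -3.257 -0.903 -1.715
v -3.366 0.666 -2.947
v -3.487 -1.042 -1.994
v -3.425 0.483 -3.283
v -3.546 -1.226 -2.33
v -3.299 0.297 -3.6
v -3.42 -1.411 -2.647
v -3.018 0.152 -3.824
v -3.139 -1.556 -2.871
v -2.646 0.081 -3.904
v -2.766 -1.627 -2.951
v -2.267 0.1 -3.822
v -2.388 -1.608 -2.87
v -1.969 0.205 -3.597
v -2.09 -1.504 -2.644
v -1.821 0.371 -3.28
v -1.941 -1.337 -2.327
v -1.855 0.561 -2.944
v -1.976 -1.147 -1.991
v -2.065 0.731 -2.666
v -2.185 -0.977 -1.713
v 3.924 2.2 1.613
v 4.482 2.072 1.826
v 3.713 1.472 3.48
v 3.156 1.6 3.267
v 4.429 2.371 1.91
v 3.66 1.772 3.564
v 4.241 2.625 1.914
v 3.472 2.026 3.568
v 3.968 2.765 1.838
v 3.2 2.165 3.492
v 3.684 2.753 1.702
v 2.915 2.154 3.356
v 3.464 2.593 1.542
v 2.695 1.994 3.196
v 3.367 2.328 1.4
v 2.598 1.728 3.054
v 3.42 2.028 1.316
v 2.651 1.429 2.97
v 3.608 1.774 1.312
v 2.839 1.175 2.966
v 3.88 1.635 1.388
v 3.112 1.035 3.042
v 4.165 1.646 1.524
v 3.396 1.047 3.178
v 4.385 1.806 1.684
v 3.616 1.207 3.338
v 1.753 4.066 -3.798
v 2.245 4.345 -3.473
v 1.995 3.135 -3.367
v 2.487 3.414 -3.042
v 1.871 3.555 -2.883
v 1.721 4.13 -3.15
v 2.519 3.35 -3.69
v 2.369 3.925 -3.957
v 2.718 3.902 -3.407
v 2.318 4.029 -2.908
v 1.922 3.451 -3.932
v 1.522 3.578 -3.433
f 2 1 5
f 2 5 3
f 3 5 6
f 3 6 4
f 5 1 7
f 5 7 6
f 6 7 8
f 6 8 4
f 7 1 9
f 7 9 8
f 8 9 10
f 8 10 4
f 9 1 11
f 9 11 10
f 10 11 12
f 10 12 4
f 11 1 13
f 11 13 12
f 12 13 14
f 12 14 4
f 13 1 15
f 13 15 14
f 14 15 16
f 14 16 4
f 15 1 17
f 15 17 16
f 16 17 18
f 16 18 4
f 17 1 19
f 17 19 18
f 18 19 20
f 18 20 4
f 19 1 2
f 19 2 20
f 20 2 3
f 20 3 4
f 22 21 25
f 22 25 23
f 23 25 26
f 23 26 24
f 25 21 27
f 25 27 26
f 26 27 28
f 26 28 24
f 27 21 29
f 27 29 28
f 28 29 30
f 28 30 24
f 29 21 31
f 29 31 30
f 30 31 32
f 30 32 24
f 31 21 33
f 31 33 32
f 32 33 34
f 32 34 24
f 33 21 35
f 33 35 34
f 34 35 36
f 34 36 24
f 35 21 37
f 35 37 36
f 36 37 38
f 36 38 24
f 37 21 39
f 37 39 38
f 38 39 40
f 38 40 24
f 39 21 41
f 39 41 40
f 40 41 42
f 40 42 24
f 41 21 43
f 41 43 42
f 42 43 44
f 42 44 24
f 43 21 45
f 43 45 44
f 44 45 46
f 44 46 24
f 45 21 47
f 45 47 46
f 46 47 48
f 46 48 24
f 47 21 22
f 47 22 48
f 48 22 23
f 48 23 24
f 50 49 53
f 50 53 51
f 51 53 54
f 51 54 52
f 53 49 55
f 53 55 54
f 54 55 56
f 54 56 52
f 55 49 57
f 55 57 56
f 56 57 58
f 56 58 52
f 57 49 59
f 57 59 58
f 58 59 60
f 58 60 52
f 59 49 61
f 59 61 60
f 60 61 62
f 60 62 52
f 61 49 63
f 61 63 62
f 62 63 64
f 62 64 52
f 63 49 65
f 63 65 64
f 64 65 66
f 64 66 52
f 65 49 67
f 65 67 66
f 66 67 68
f 66 68 52
f 67 49 69
f 67 69 68
f 68 69 70
f 68 70 52
f 69 49 71
f 69 71 70
f 70 71 72
f 70 72 52
f 71 49 73
f 71 73 72
f 72 73 74
f 72 74 52
f 73 49 50
f 73 50 74
f 74 50 51
f 74 51 52
f 75 86 80
f 75 80 76
f 75 76 82
f 75 82 85
f 75 85 86
f 76 80 84
f 80 86 79
f 86 85 77
f 85 82 81
f 82 76 83
f 78 84 79
f 78 79 77
f 78 77 81
f 78 81 83
f 78 83 84
f 79 84 80
f 77 79 86
f 81 77 85
f 83 81 82
f 84 83 76

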